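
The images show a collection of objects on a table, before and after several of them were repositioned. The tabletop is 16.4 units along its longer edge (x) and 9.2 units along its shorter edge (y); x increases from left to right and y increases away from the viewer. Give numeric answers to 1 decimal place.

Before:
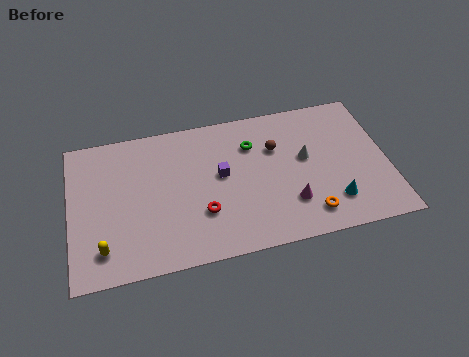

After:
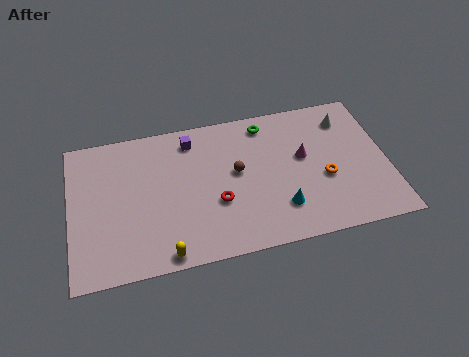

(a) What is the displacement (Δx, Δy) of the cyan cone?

(-2.7, 0.2)

The cyan cone started near (13.4, 2.1) and ended near (10.7, 2.3).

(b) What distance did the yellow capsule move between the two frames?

3.3

The yellow capsule moved from about (1.6, 1.8) to (4.7, 0.8), a distance of √(3.1² + 1.0²) ≈ 3.3.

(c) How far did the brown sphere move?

2.4

The brown sphere was near (10.7, 6.2) before and (8.6, 5.1) after, so it travelled √(2.1² + 1.1²) ≈ 2.4 units.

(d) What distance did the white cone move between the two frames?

3.1

From (12.2, 5.2) to (14.5, 7.3), the white cone covered √(2.3² + 2.1²) ≈ 3.1 units.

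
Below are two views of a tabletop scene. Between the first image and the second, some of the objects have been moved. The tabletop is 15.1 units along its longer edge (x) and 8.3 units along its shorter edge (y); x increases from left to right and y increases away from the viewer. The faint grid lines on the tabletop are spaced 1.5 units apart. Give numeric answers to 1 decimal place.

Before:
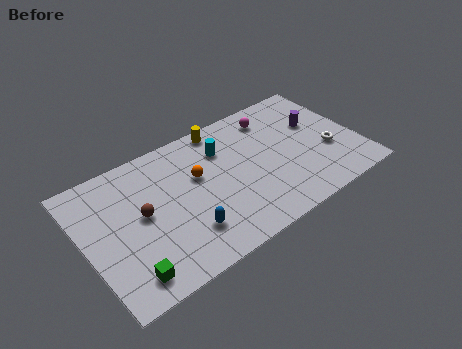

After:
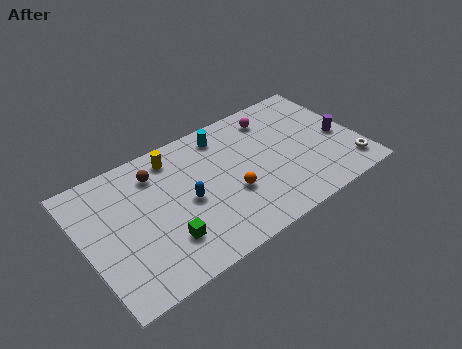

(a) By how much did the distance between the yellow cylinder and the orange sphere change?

+1.6

They were about 3.0 units apart before and 4.6 after — 1.6 units further apart.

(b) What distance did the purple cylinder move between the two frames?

1.8

The purple cylinder moved from about (13.1, 5.2) to (14.1, 3.7), a distance of √(1.0² + 1.5²) ≈ 1.8.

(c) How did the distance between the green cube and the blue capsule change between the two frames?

-1.1

The distance was about 3.4 in the first image and 2.3 in the second, so they moved 1.1 units closer together.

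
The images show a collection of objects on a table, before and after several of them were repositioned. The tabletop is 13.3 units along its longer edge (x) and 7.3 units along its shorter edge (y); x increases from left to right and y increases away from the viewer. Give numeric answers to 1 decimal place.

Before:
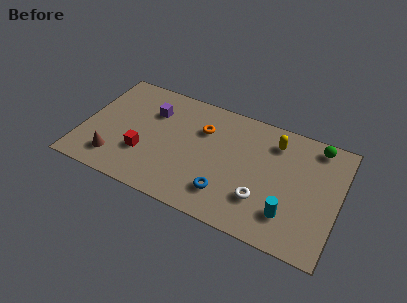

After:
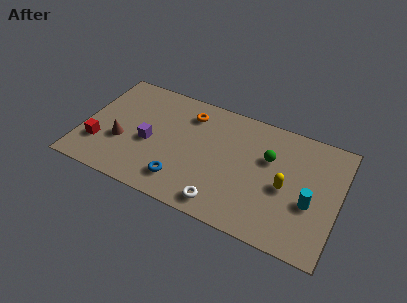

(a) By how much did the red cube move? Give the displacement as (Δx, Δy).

(-2.3, -0.3)

From the two frames, the red cube sits at roughly (3.3, 2.4) before and (1.0, 2.1) after.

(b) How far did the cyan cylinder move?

1.5

The cyan cylinder moved from about (10.9, 1.8) to (11.9, 2.9), a distance of √(1.0² + 1.1²) ≈ 1.5.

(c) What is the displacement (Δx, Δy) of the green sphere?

(-2.3, -1.7)

The green sphere started near (11.9, 6.4) and ended near (9.6, 4.7).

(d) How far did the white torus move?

2.2

The white torus moved from about (9.5, 2.1) to (7.6, 1.0), a distance of √(1.9² + 1.1²) ≈ 2.2.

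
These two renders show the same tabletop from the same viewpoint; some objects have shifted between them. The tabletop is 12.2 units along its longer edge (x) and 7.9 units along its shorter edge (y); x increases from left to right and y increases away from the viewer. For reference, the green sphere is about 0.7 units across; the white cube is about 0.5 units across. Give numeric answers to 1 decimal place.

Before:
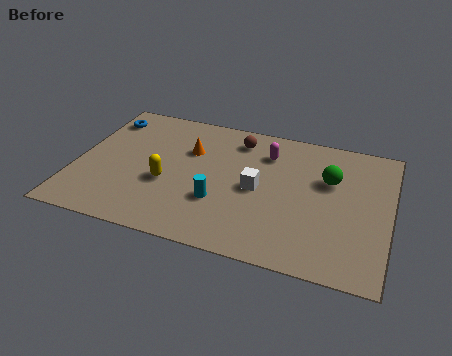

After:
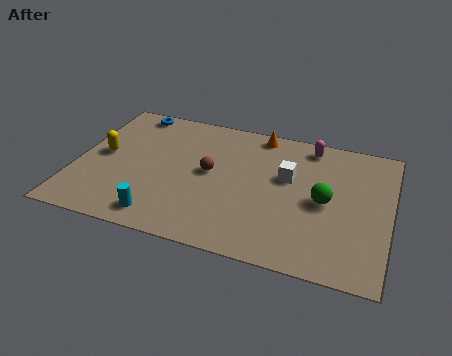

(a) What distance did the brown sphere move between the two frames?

2.5

The brown sphere moved from about (6.1, 6.5) to (5.2, 4.2), a distance of √(0.9² + 2.3²) ≈ 2.5.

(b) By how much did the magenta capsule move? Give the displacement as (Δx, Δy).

(1.6, 0.9)

The magenta capsule started near (7.3, 6.0) and ended near (8.9, 6.9).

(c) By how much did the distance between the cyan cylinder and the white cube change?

+4.1

Before: roughly 1.8 units apart; after: 5.9. That's 4.1 units further apart.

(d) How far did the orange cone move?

3.2

From (4.3, 5.3) to (6.9, 7.1), the orange cone covered √(2.6² + 1.8²) ≈ 3.2 units.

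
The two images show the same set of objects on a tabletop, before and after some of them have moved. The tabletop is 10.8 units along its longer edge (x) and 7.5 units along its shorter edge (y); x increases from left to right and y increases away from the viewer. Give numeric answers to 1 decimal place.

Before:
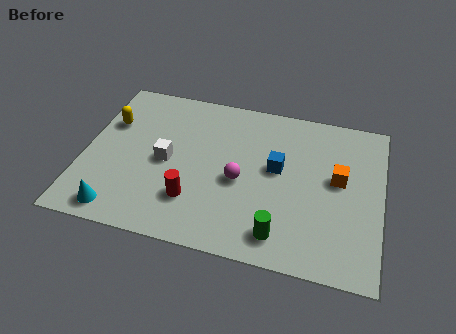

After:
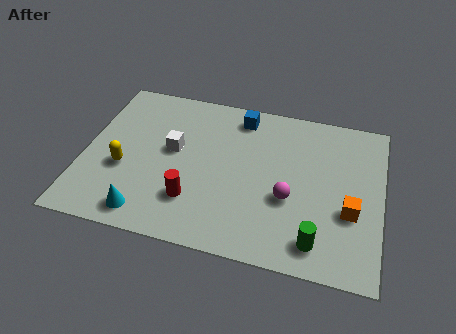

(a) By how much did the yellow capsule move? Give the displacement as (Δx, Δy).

(0.7, -2.1)

From the two frames, the yellow capsule sits at roughly (0.8, 5.0) before and (1.5, 2.9) after.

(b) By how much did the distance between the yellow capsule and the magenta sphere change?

+0.8

They were about 5.2 units apart before and 6.0 after — 0.8 units further apart.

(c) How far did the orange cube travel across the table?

1.5

The orange cube was near (9.2, 4.2) before and (9.7, 2.8) after, so it travelled √(0.5² + 1.4²) ≈ 1.5 units.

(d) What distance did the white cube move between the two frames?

0.6

The white cube was near (3.0, 3.6) before and (3.2, 4.2) after, so it travelled √(0.2² + 0.6²) ≈ 0.6 units.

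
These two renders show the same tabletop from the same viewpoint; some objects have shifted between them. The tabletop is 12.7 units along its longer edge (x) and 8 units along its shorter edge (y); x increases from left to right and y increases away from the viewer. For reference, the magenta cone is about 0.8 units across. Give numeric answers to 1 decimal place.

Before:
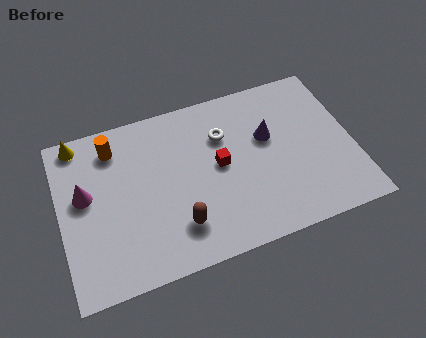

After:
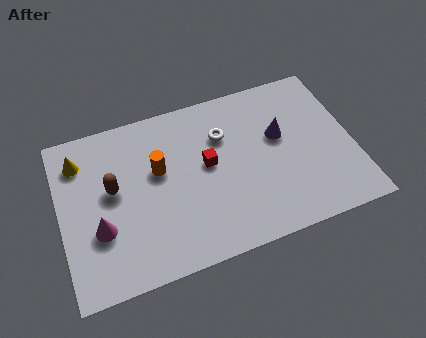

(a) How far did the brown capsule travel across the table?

3.7

The brown capsule was near (4.9, 1.9) before and (2.3, 4.5) after, so it travelled √(2.6² + 2.6²) ≈ 3.7 units.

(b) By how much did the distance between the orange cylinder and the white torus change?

-1.8

They were about 4.8 units apart before and 3.0 after — 1.8 units closer together.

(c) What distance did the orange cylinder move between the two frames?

2.5

From (2.5, 6.5) to (4.3, 4.8), the orange cylinder covered √(1.8² + 1.7²) ≈ 2.5 units.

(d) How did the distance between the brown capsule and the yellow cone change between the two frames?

-4.4

Before: roughly 6.6 units apart; after: 2.2. That's 4.4 units closer together.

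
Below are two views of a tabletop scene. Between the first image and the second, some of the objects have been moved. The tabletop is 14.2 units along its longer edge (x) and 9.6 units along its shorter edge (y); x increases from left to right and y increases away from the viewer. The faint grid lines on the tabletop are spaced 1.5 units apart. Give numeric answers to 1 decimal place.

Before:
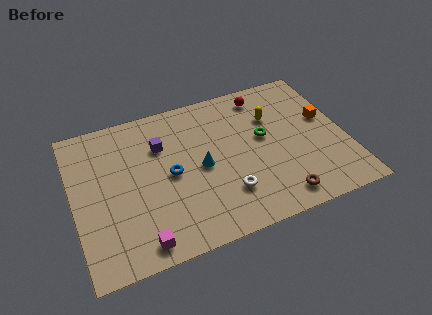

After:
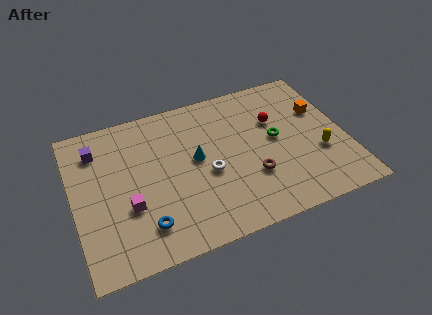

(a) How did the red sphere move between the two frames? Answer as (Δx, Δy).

(0.4, -1.9)

From the two frames, the red sphere sits at roughly (10.3, 8.2) before and (10.7, 6.3) after.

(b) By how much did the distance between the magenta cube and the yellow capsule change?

+0.7

The distance was about 9.3 in the first image and 10.0 in the second, so they moved 0.7 units further apart.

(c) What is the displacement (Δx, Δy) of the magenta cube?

(-0.4, 2.3)

The magenta cube started near (3.1, 1.1) and ended near (2.7, 3.4).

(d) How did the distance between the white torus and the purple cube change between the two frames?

+1.3

Before: roughly 5.2 units apart; after: 6.5. That's 1.3 units further apart.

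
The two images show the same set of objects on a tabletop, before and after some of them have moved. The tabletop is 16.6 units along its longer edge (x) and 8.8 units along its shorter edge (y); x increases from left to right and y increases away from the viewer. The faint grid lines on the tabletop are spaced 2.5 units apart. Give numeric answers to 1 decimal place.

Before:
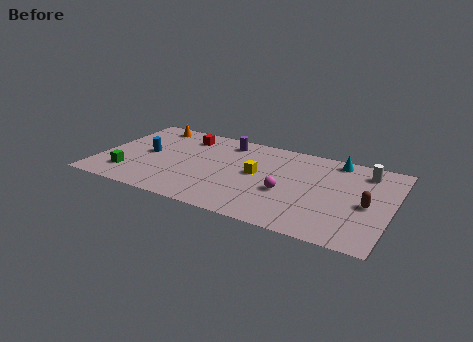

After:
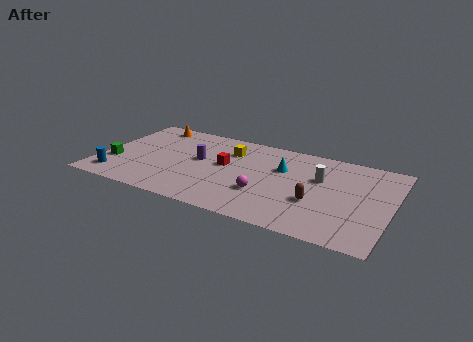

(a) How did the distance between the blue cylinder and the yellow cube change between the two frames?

+1.4

They were about 6.4 units apart before and 7.8 after — 1.4 units further apart.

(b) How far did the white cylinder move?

2.9

The white cylinder was near (14.9, 7.2) before and (12.5, 5.6) after, so it travelled √(2.4² + 1.6²) ≈ 2.9 units.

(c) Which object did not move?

the orange cone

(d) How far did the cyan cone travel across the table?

3.5

The cyan cone was near (13.2, 7.8) before and (10.3, 5.8) after, so it travelled √(2.9² + 2.0²) ≈ 3.5 units.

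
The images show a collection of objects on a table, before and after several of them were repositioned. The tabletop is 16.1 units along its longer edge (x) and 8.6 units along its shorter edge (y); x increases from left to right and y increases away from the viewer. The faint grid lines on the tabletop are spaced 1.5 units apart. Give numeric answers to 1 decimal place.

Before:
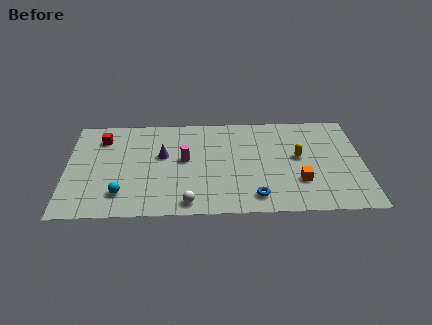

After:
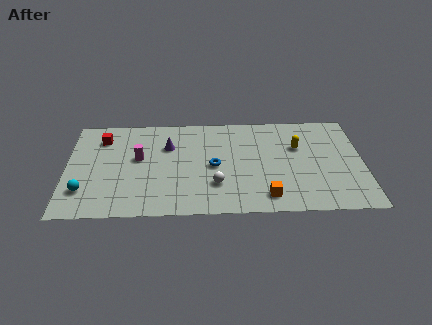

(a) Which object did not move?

the red cube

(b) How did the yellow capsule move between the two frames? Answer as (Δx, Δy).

(0.0, 0.9)

From the two frames, the yellow capsule sits at roughly (12.6, 4.7) before and (12.6, 5.6) after.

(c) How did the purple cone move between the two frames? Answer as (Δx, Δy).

(0.3, 0.8)

The purple cone was at about (5.2, 5.1) and moved to about (5.5, 5.9).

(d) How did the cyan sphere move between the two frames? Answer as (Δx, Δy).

(-2.0, 0.3)

The cyan sphere was at about (3.0, 1.9) and moved to about (1.0, 2.2).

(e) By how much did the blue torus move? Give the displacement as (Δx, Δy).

(-2.2, 2.7)

The blue torus started near (10.2, 1.4) and ended near (8.0, 4.1).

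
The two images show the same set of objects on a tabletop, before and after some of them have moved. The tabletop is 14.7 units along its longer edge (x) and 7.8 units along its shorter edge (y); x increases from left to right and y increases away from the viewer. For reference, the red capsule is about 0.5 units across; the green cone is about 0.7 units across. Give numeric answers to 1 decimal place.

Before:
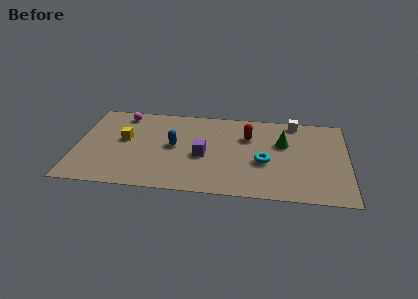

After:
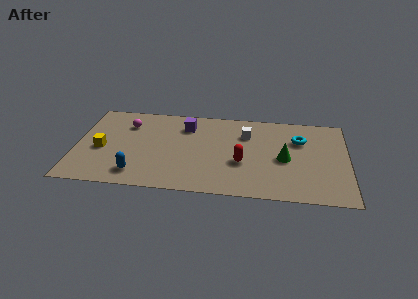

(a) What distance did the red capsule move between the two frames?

2.4

The red capsule was near (9.3, 5.4) before and (9.0, 3.0) after, so it travelled √(0.3² + 2.4²) ≈ 2.4 units.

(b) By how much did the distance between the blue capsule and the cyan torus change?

+4.6

Before: roughly 5.0 units apart; after: 9.6. That's 4.6 units further apart.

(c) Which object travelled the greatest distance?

the blue capsule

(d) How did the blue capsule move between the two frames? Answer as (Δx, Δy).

(-1.9, -2.7)

From the two frames, the blue capsule sits at roughly (5.3, 4.1) before and (3.4, 1.4) after.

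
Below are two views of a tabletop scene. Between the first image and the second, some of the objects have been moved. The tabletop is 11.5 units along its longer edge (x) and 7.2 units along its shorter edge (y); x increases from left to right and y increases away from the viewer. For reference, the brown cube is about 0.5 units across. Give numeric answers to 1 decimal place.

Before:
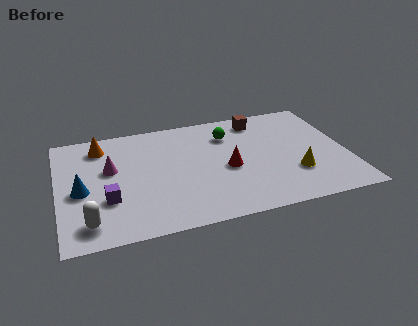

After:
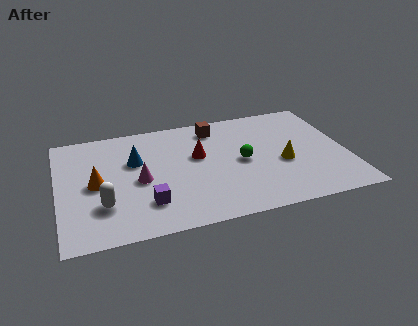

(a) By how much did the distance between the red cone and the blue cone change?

-3.3

They were about 5.8 units apart before and 2.5 after — 3.3 units closer together.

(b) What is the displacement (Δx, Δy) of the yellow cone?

(-0.4, 0.8)

The yellow cone started near (9.3, 2.2) and ended near (8.9, 3.0).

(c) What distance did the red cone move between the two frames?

1.6

The red cone was near (6.7, 3.2) before and (5.6, 4.3) after, so it travelled √(1.1² + 1.1²) ≈ 1.6 units.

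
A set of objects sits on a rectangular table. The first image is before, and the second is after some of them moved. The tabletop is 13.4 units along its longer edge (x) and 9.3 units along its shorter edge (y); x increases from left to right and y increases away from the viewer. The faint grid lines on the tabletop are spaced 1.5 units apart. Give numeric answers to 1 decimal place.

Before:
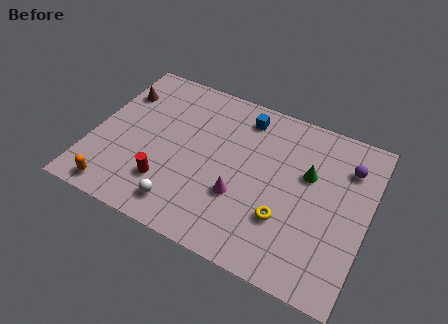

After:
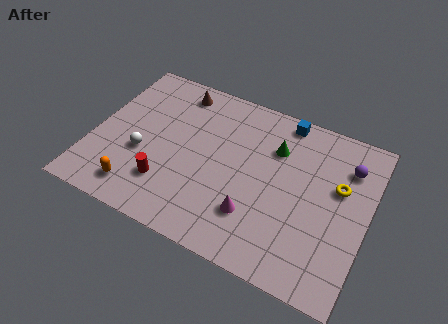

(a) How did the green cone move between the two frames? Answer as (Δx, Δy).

(-1.7, 0.8)

From the two frames, the green cone sits at roughly (10.4, 5.8) before and (8.7, 6.6) after.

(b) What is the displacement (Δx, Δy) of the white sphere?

(-2.3, 2.1)

The white sphere was at about (4.8, 1.5) and moved to about (2.5, 3.6).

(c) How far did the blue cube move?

2.0

From (7.0, 7.8) to (8.9, 8.4), the blue cube covered √(1.9² + 0.6²) ≈ 2.0 units.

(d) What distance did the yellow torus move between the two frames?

3.6

The yellow torus moved from about (9.6, 2.9) to (11.9, 5.7), a distance of √(2.3² + 2.8²) ≈ 3.6.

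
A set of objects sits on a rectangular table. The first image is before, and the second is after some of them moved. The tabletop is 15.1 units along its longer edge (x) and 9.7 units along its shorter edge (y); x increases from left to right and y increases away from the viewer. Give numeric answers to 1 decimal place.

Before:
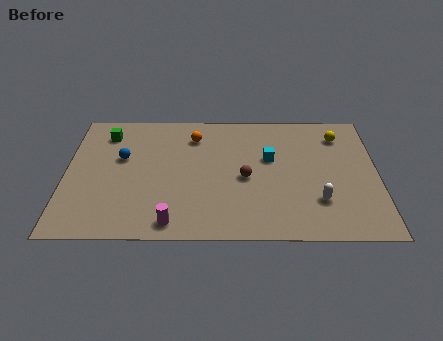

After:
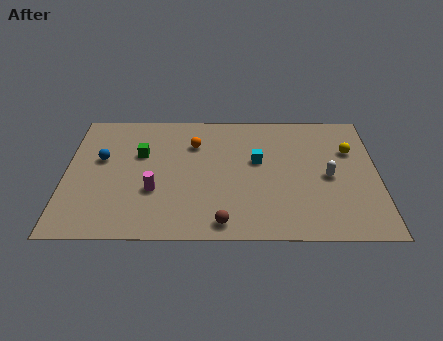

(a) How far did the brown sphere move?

3.5

The brown sphere moved from about (8.7, 4.4) to (7.6, 1.1), a distance of √(1.1² + 3.3²) ≈ 3.5.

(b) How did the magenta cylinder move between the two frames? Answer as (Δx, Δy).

(-0.9, 2.3)

The magenta cylinder started near (5.2, 1.1) and ended near (4.3, 3.4).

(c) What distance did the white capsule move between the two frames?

1.9

The white capsule moved from about (12.2, 2.7) to (12.7, 4.5), a distance of √(0.5² + 1.8²) ≈ 1.9.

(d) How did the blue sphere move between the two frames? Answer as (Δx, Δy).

(-1.0, -0.1)

The blue sphere was at about (2.7, 5.9) and moved to about (1.7, 5.8).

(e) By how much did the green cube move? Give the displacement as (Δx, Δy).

(1.7, -1.6)

The green cube was at about (1.9, 7.8) and moved to about (3.6, 6.2).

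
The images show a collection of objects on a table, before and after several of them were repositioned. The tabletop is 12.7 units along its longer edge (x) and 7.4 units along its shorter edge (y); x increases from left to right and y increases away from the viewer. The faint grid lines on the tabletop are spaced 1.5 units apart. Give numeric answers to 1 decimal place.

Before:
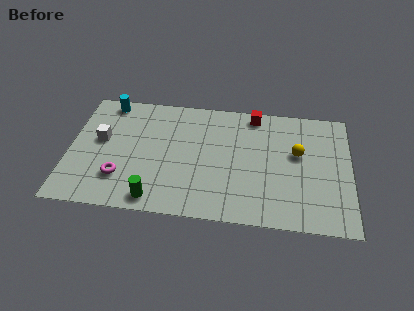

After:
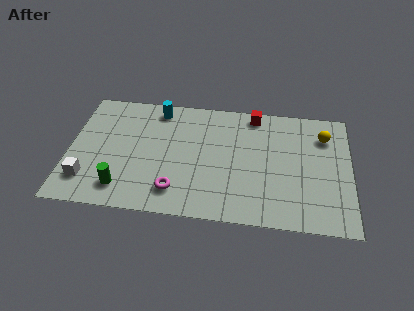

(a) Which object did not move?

the red cube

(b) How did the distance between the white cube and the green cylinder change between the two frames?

-2.6

They were about 4.2 units apart before and 1.6 after — 2.6 units closer together.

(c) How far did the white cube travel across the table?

2.5

The white cube was near (1.4, 4.2) before and (0.9, 1.7) after, so it travelled √(0.5² + 2.5²) ≈ 2.5 units.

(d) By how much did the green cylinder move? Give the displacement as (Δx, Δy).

(-1.5, 0.5)

The green cylinder was at about (4.0, 0.9) and moved to about (2.5, 1.4).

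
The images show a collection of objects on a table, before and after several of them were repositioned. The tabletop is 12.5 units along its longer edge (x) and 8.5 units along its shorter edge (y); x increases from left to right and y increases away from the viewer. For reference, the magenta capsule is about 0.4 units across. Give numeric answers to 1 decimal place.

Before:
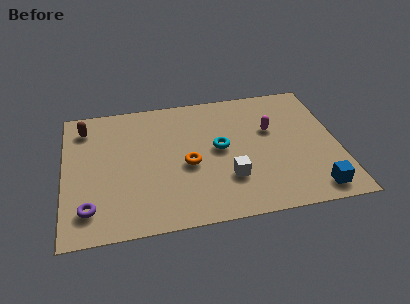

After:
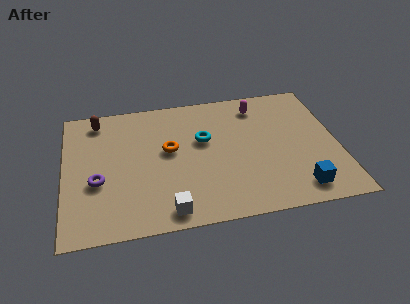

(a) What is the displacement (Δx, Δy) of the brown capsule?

(0.6, 0.4)

The brown capsule started near (1.0, 6.9) and ended near (1.6, 7.3).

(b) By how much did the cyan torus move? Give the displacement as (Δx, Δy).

(-0.7, 0.7)

The cyan torus was at about (7.1, 4.5) and moved to about (6.4, 5.2).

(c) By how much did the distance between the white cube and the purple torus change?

-2.5

They were about 6.4 units apart before and 3.9 after — 2.5 units closer together.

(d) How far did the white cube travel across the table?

3.2

From (7.4, 2.5) to (4.6, 1.0), the white cube covered √(2.8² + 1.5²) ≈ 3.2 units.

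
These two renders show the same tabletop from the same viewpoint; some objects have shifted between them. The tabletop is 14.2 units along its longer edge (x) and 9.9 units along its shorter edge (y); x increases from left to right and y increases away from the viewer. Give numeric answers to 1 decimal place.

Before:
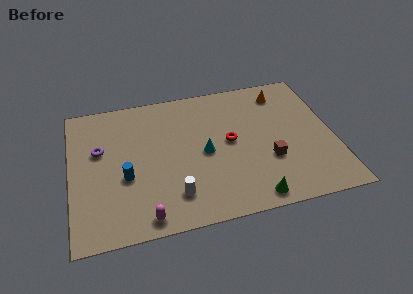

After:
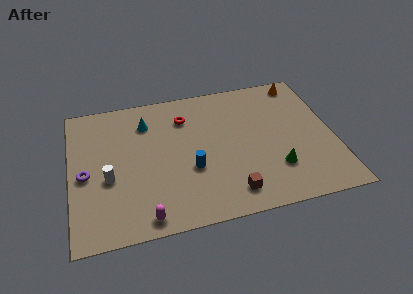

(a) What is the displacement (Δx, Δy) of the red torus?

(-2.3, 2.3)

From the two frames, the red torus sits at roughly (8.6, 5.2) before and (6.3, 7.5) after.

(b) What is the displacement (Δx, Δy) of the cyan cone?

(-3.0, 2.9)

The cyan cone was at about (7.2, 4.7) and moved to about (4.2, 7.6).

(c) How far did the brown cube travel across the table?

2.8

The brown cube was near (10.6, 3.4) before and (8.4, 1.6) after, so it travelled √(2.2² + 1.8²) ≈ 2.8 units.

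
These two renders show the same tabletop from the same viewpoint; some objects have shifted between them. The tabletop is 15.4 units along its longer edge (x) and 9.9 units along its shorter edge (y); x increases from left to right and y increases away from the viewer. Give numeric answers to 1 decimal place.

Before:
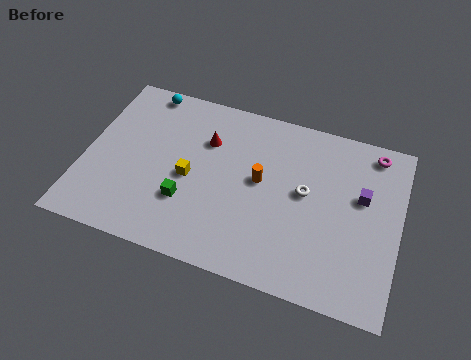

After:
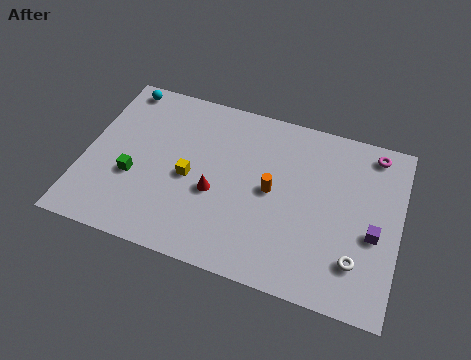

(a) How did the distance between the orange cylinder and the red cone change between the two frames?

-0.3

Before: roughly 3.2 units apart; after: 2.9. That's 0.3 units closer together.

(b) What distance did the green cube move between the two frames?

2.8

The green cube moved from about (5.2, 3.1) to (2.5, 3.7), a distance of √(2.7² + 0.6²) ≈ 2.8.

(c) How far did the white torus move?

4.0

From (10.8, 5.4) to (13.5, 2.4), the white torus covered √(2.7² + 3.0²) ≈ 4.0 units.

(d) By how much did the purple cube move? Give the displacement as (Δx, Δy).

(0.7, -1.9)

From the two frames, the purple cube sits at roughly (13.5, 6.0) before and (14.2, 4.1) after.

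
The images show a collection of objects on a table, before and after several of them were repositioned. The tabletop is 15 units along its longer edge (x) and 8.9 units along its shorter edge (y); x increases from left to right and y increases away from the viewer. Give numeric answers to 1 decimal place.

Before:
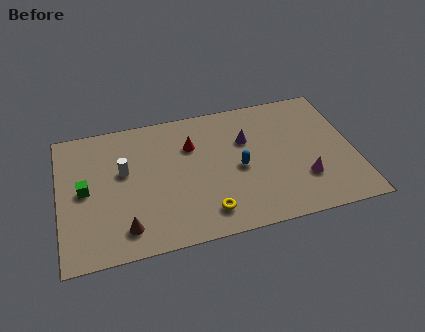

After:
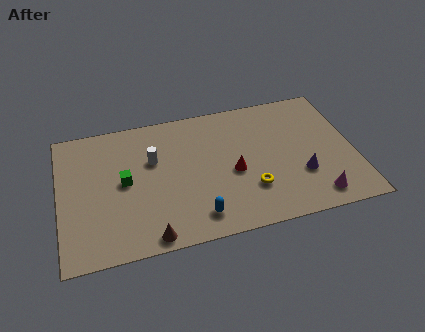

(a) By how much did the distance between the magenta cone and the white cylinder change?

-0.3

The distance was about 9.4 in the first image and 9.1 in the second, so they moved 0.3 units closer together.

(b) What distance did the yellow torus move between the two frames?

2.5

From (7.3, 1.6) to (9.6, 2.6), the yellow torus covered √(2.3² + 1.0²) ≈ 2.5 units.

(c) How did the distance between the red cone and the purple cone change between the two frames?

+0.7

They were about 2.8 units apart before and 3.5 after — 0.7 units further apart.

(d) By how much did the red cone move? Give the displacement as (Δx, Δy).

(2.0, -2.3)

The red cone was at about (6.8, 6.2) and moved to about (8.8, 3.9).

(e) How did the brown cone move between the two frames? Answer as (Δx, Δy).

(1.2, -0.8)

From the two frames, the brown cone sits at roughly (3.2, 1.6) before and (4.4, 0.8) after.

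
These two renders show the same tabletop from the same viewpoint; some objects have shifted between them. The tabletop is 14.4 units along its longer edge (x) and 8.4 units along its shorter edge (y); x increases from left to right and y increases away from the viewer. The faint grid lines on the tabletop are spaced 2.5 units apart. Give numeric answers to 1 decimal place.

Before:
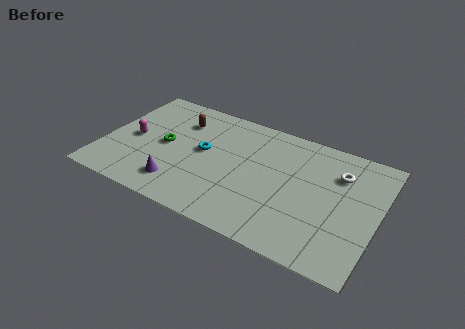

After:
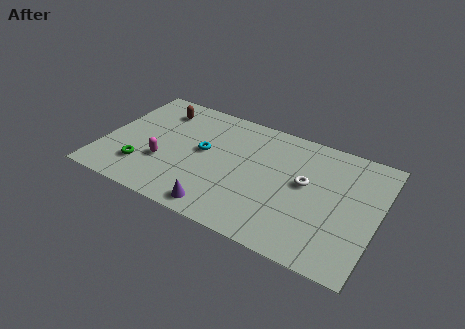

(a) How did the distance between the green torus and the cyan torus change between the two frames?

+1.8

They were about 2.0 units apart before and 3.8 after — 1.8 units further apart.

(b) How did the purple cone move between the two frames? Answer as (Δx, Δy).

(2.3, -0.7)

The purple cone started near (4.3, 1.7) and ended near (6.6, 1.0).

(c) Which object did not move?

the cyan torus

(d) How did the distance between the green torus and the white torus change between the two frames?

-0.5

They were about 9.2 units apart before and 8.7 after — 0.5 units closer together.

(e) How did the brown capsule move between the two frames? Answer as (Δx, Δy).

(-1.2, 0.4)

The brown capsule was at about (3.7, 6.3) and moved to about (2.5, 6.7).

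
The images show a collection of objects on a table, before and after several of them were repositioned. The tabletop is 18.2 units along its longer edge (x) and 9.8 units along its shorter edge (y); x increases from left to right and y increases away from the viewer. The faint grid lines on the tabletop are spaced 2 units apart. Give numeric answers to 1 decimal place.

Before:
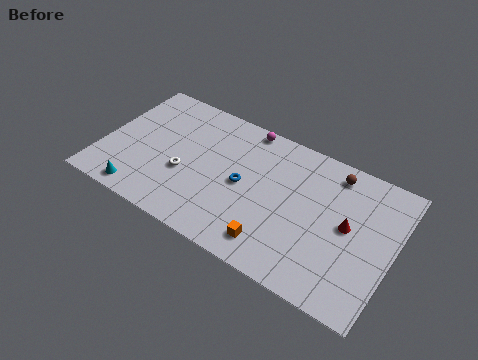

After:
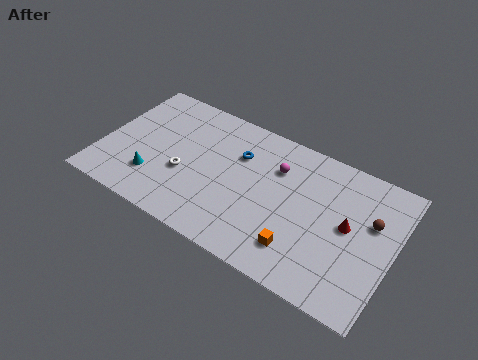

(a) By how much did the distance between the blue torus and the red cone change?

+0.8

The distance was about 6.5 in the first image and 7.3 in the second, so they moved 0.8 units further apart.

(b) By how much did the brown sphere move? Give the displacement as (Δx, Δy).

(2.6, -2.2)

The brown sphere was at about (14.1, 8.4) and moved to about (16.7, 6.2).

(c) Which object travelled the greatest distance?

the brown sphere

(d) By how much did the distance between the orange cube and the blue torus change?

+2.5

They were about 3.9 units apart before and 6.4 after — 2.5 units further apart.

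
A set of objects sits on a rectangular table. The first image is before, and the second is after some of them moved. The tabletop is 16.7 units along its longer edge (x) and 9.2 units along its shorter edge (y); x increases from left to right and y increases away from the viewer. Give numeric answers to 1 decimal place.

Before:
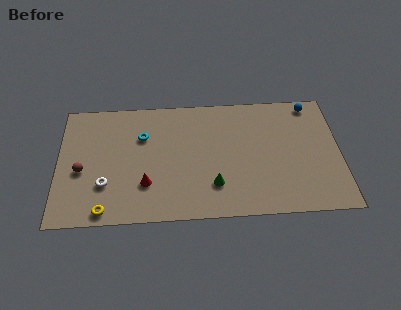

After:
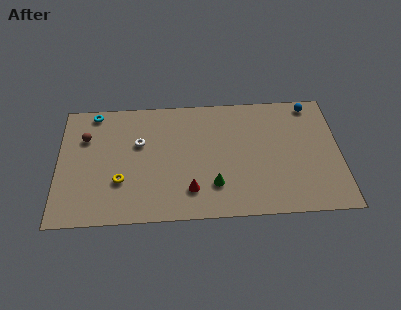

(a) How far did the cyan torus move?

3.5

The cyan torus moved from about (5.0, 6.3) to (2.1, 8.3), a distance of √(2.9² + 2.0²) ≈ 3.5.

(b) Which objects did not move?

the blue sphere and the green cone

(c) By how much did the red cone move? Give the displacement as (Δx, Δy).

(2.6, -0.6)

The red cone was at about (5.2, 2.7) and moved to about (7.8, 2.1).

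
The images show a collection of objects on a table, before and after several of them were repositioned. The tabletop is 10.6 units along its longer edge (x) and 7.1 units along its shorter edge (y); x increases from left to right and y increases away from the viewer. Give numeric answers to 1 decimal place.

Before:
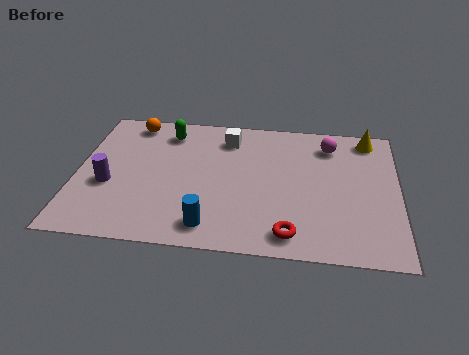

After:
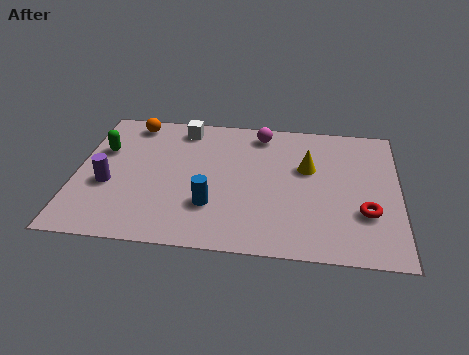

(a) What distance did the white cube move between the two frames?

1.6

The white cube was near (4.9, 5.7) before and (3.4, 6.1) after, so it travelled √(1.5² + 0.4²) ≈ 1.6 units.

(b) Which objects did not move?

the purple cylinder and the orange sphere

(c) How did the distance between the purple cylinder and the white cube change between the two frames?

-0.8

Before: roughly 4.8 units apart; after: 4.0. That's 0.8 units closer together.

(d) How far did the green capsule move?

2.4

From (2.9, 5.8) to (0.8, 4.6), the green capsule covered √(2.1² + 1.2²) ≈ 2.4 units.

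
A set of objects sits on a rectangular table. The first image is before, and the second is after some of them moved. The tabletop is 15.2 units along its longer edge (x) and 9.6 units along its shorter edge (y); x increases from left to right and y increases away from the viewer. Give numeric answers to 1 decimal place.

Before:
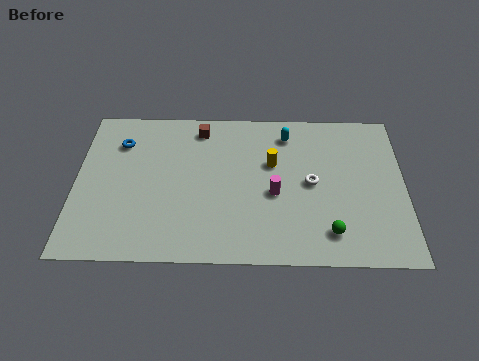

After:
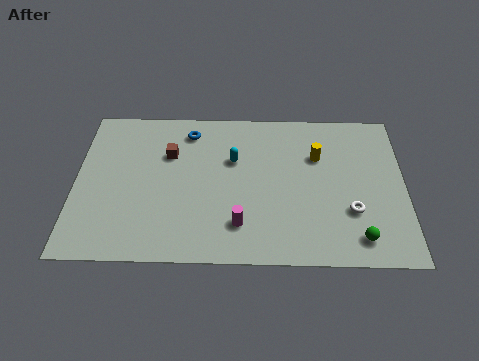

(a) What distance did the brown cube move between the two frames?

2.2

From (5.7, 8.2) to (4.3, 6.5), the brown cube covered √(1.4² + 1.7²) ≈ 2.2 units.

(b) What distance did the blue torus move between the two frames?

3.3

The blue torus was near (2.0, 7.2) before and (5.2, 8.0) after, so it travelled √(3.2² + 0.8²) ≈ 3.3 units.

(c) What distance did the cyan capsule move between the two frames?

3.0

The cyan capsule was near (9.8, 7.9) before and (7.3, 6.2) after, so it travelled √(2.5² + 1.7²) ≈ 3.0 units.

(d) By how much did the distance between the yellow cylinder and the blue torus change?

-1.0

They were about 7.2 units apart before and 6.2 after — 1.0 units closer together.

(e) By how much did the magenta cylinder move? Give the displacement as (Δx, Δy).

(-1.6, -1.9)

The magenta cylinder was at about (9.2, 4.1) and moved to about (7.6, 2.2).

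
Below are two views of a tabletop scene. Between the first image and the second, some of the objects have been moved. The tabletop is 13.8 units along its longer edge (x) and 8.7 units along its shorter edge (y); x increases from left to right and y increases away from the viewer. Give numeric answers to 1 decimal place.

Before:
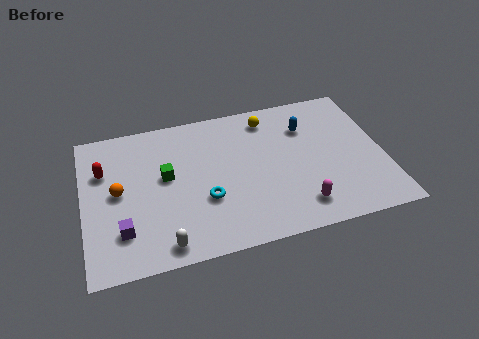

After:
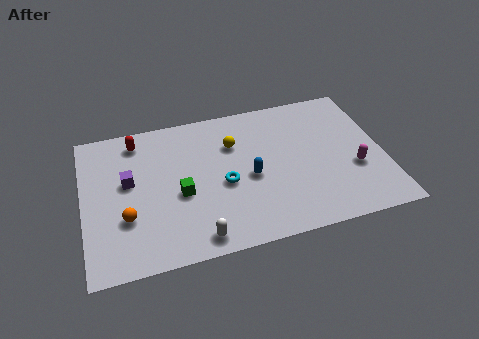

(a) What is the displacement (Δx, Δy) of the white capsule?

(1.5, 0.0)

The white capsule started near (3.5, 1.0) and ended near (5.0, 1.0).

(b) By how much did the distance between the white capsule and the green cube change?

-1.1

The distance was about 3.9 in the first image and 2.8 in the second, so they moved 1.1 units closer together.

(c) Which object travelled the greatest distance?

the blue capsule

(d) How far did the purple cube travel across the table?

2.8

The purple cube moved from about (1.7, 2.2) to (2.1, 5.0), a distance of √(0.4² + 2.8²) ≈ 2.8.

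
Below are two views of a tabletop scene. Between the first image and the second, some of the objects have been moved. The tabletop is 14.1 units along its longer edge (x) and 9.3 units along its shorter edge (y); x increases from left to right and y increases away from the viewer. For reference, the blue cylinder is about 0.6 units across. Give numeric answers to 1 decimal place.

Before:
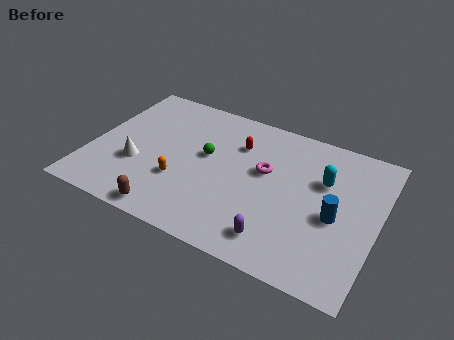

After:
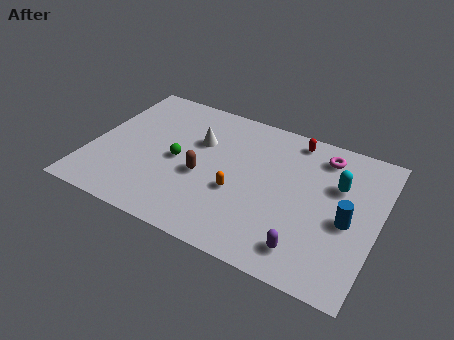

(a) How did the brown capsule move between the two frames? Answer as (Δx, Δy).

(1.2, 3.0)

The brown capsule was at about (4.4, 0.9) and moved to about (5.6, 3.9).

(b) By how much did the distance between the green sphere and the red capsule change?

+4.5

Before: roughly 2.0 units apart; after: 6.5. That's 4.5 units further apart.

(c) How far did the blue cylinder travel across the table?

0.6

The blue cylinder moved from about (12.1, 4.1) to (12.7, 4.1), a distance of √(0.6² + 0.0²) ≈ 0.6.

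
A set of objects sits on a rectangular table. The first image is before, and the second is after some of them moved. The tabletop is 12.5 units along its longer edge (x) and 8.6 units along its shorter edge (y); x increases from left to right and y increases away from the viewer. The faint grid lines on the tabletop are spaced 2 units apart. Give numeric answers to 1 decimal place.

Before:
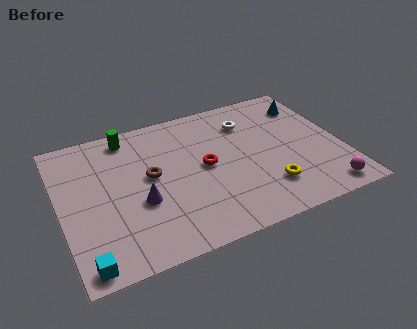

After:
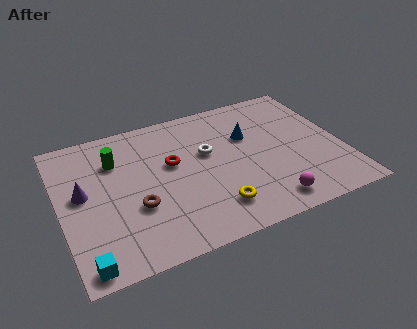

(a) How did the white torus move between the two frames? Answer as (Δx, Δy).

(-2.0, -1.3)

The white torus started near (8.6, 6.5) and ended near (6.6, 5.2).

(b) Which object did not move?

the cyan cube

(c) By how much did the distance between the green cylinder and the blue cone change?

-2.2

Before: roughly 8.1 units apart; after: 5.9. That's 2.2 units closer together.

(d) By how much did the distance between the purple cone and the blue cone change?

-1.1

The distance was about 8.7 in the first image and 7.6 in the second, so they moved 1.1 units closer together.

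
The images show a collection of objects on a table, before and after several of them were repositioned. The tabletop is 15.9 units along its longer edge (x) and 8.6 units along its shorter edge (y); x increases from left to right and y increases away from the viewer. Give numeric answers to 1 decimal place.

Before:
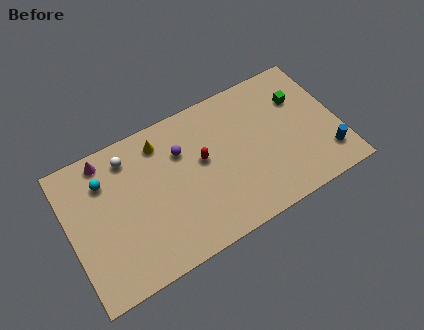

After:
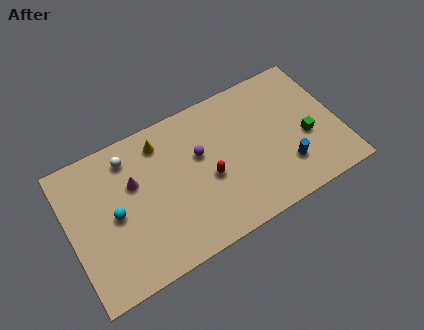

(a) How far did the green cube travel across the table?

2.5

The green cube was near (13.9, 6.0) before and (13.9, 3.5) after, so it travelled √(0.0² + 2.5²) ≈ 2.5 units.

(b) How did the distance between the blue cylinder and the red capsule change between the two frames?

-3.0

They were about 7.6 units apart before and 4.6 after — 3.0 units closer together.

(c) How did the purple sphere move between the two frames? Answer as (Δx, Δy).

(1.0, -0.7)

From the two frames, the purple sphere sits at roughly (6.8, 6.0) before and (7.8, 5.3) after.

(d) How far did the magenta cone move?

2.5

From (2.5, 7.6) to (3.9, 5.5), the magenta cone covered √(1.4² + 2.1²) ≈ 2.5 units.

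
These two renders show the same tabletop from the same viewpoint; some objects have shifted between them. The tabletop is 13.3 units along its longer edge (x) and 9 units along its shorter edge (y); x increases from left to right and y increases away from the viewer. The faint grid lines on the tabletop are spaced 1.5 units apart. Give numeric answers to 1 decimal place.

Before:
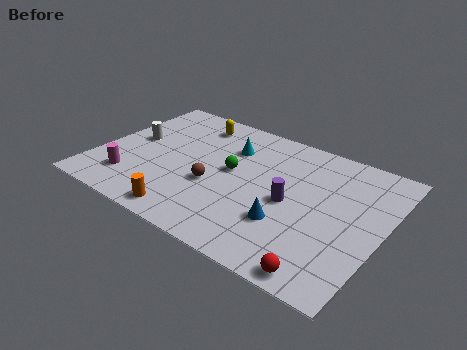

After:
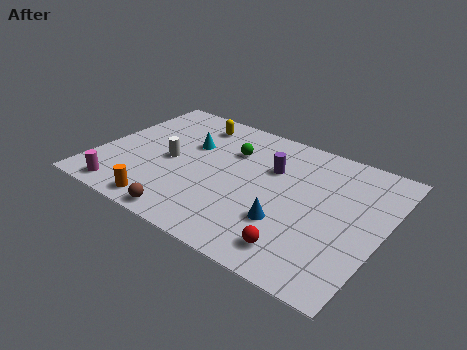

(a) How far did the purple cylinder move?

2.2

The purple cylinder was near (9.1, 4.2) before and (7.9, 6.0) after, so it travelled √(1.2² + 1.8²) ≈ 2.2 units.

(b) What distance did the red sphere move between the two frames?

1.5

The red sphere was near (11.3, 0.8) before and (10.0, 1.5) after, so it travelled √(1.3² + 0.7²) ≈ 1.5 units.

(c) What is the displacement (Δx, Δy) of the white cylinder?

(2.0, -0.7)

From the two frames, the white cylinder sits at roughly (1.4, 4.9) before and (3.4, 4.2) after.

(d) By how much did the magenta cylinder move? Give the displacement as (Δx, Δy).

(-0.1, -1.0)

From the two frames, the magenta cylinder sits at roughly (1.9, 2.0) before and (1.8, 1.0) after.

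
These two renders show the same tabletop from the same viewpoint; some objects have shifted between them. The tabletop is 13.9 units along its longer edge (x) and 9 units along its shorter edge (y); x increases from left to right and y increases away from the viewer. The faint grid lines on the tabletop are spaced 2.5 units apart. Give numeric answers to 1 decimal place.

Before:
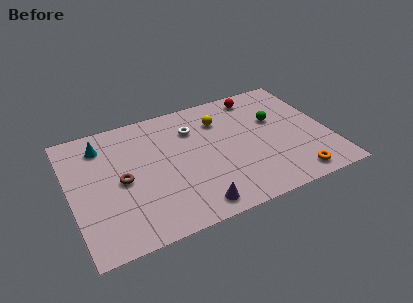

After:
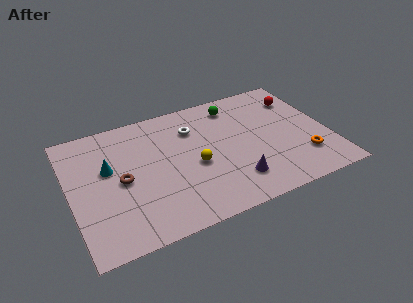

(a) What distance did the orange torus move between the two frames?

1.4

From (11.6, 1.1) to (12.3, 2.3), the orange torus covered √(0.7² + 1.2²) ≈ 1.4 units.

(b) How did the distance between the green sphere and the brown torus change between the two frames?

-1.4

Before: roughly 8.6 units apart; after: 7.2. That's 1.4 units closer together.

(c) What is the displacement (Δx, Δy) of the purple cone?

(2.3, 0.9)

The purple cone started near (6.2, 1.1) and ended near (8.5, 2.0).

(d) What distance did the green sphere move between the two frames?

2.8

From (11.2, 5.6) to (9.2, 7.5), the green sphere covered √(2.0² + 1.9²) ≈ 2.8 units.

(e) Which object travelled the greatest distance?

the yellow sphere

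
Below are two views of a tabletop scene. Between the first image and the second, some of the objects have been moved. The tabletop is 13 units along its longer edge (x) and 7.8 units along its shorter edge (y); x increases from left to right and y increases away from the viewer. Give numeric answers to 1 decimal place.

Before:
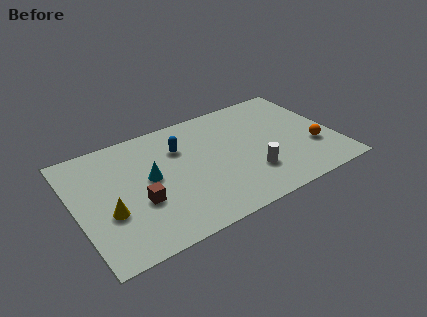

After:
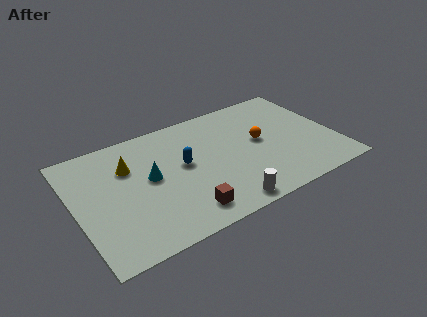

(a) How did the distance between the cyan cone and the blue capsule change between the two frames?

-0.4

Before: roughly 2.1 units apart; after: 1.7. That's 0.4 units closer together.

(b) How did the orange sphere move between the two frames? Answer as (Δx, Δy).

(-2.5, 1.6)

From the two frames, the orange sphere sits at roughly (11.8, 2.6) before and (9.3, 4.2) after.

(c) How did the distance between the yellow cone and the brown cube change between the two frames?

+3.2

The distance was about 1.5 in the first image and 4.7 in the second, so they moved 3.2 units further apart.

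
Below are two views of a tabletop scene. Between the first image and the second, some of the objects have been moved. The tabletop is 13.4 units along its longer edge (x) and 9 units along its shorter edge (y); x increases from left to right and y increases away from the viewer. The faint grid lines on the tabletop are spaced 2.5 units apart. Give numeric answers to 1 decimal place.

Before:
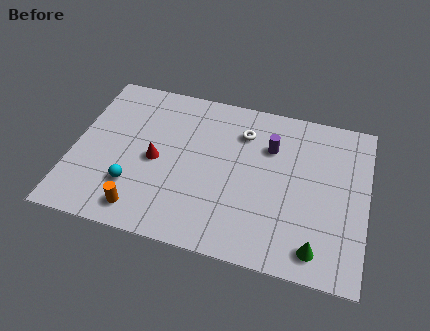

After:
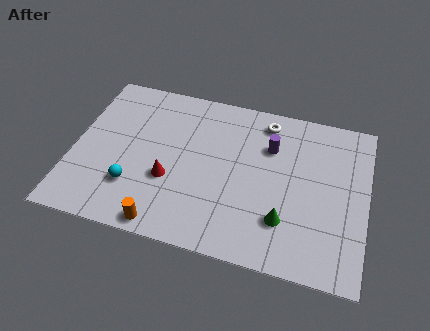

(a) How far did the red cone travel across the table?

1.1

The red cone moved from about (3.8, 4.2) to (4.5, 3.3), a distance of √(0.7² + 0.9²) ≈ 1.1.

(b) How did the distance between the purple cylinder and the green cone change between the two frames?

-1.5

Before: roughly 5.5 units apart; after: 4.0. That's 1.5 units closer together.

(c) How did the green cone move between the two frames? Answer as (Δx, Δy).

(-1.5, 1.1)

The green cone was at about (11.3, 1.3) and moved to about (9.8, 2.4).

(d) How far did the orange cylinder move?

1.2

The orange cylinder moved from about (3.4, 1.3) to (4.5, 0.8), a distance of √(1.1² + 0.5²) ≈ 1.2.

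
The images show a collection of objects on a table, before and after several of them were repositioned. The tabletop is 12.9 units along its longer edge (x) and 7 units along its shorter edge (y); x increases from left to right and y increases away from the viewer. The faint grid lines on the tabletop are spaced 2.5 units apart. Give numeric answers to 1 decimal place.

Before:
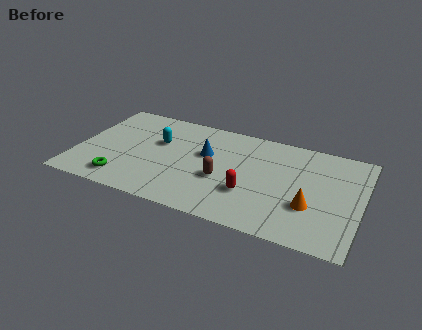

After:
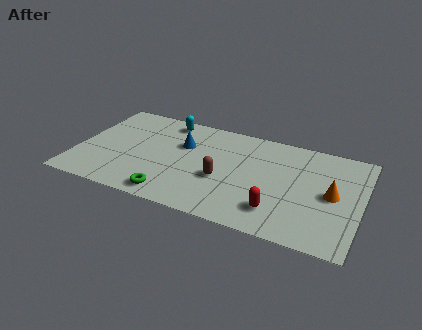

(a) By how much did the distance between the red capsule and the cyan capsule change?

+2.2

The distance was about 4.9 in the first image and 7.1 in the second, so they moved 2.2 units further apart.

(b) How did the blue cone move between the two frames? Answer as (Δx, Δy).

(-1.1, 0.3)

From the two frames, the blue cone sits at roughly (5.8, 4.3) before and (4.7, 4.6) after.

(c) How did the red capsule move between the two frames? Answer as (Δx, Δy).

(1.3, -0.7)

The red capsule was at about (8.0, 2.3) and moved to about (9.3, 1.6).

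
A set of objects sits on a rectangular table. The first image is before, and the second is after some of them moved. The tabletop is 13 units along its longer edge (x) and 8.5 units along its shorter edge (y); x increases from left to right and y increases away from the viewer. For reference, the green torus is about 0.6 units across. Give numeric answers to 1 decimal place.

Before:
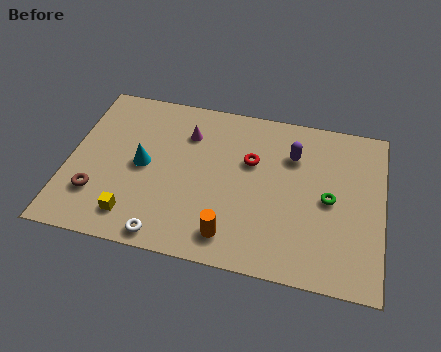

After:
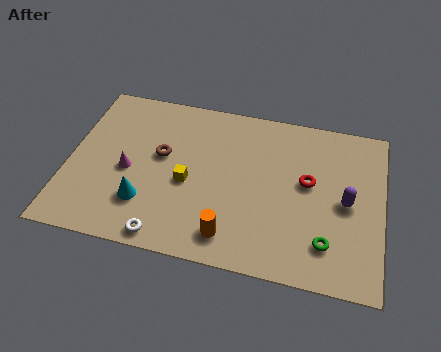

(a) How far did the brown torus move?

3.6

The brown torus was near (1.3, 2.3) before and (3.8, 4.9) after, so it travelled √(2.5² + 2.6²) ≈ 3.6 units.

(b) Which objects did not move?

the white torus and the orange cylinder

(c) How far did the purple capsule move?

3.0

The purple capsule was near (9.2, 6.1) before and (11.5, 4.1) after, so it travelled √(2.3² + 2.0²) ≈ 3.0 units.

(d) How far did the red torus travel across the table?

2.5

The red torus moved from about (7.5, 5.4) to (9.9, 4.8), a distance of √(2.4² + 0.6²) ≈ 2.5.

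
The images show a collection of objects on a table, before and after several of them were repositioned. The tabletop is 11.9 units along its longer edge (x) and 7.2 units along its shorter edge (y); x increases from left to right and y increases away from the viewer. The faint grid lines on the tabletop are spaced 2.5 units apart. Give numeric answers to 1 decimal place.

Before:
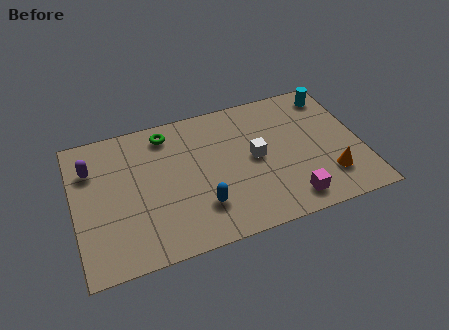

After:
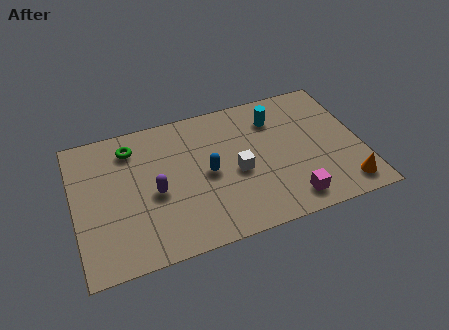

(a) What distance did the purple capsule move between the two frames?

3.2

The purple capsule was near (0.8, 5.2) before and (3.3, 3.2) after, so it travelled √(2.5² + 2.0²) ≈ 3.2 units.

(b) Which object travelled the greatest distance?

the purple capsule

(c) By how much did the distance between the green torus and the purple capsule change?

-0.6

The distance was about 3.3 in the first image and 2.7 in the second, so they moved 0.6 units closer together.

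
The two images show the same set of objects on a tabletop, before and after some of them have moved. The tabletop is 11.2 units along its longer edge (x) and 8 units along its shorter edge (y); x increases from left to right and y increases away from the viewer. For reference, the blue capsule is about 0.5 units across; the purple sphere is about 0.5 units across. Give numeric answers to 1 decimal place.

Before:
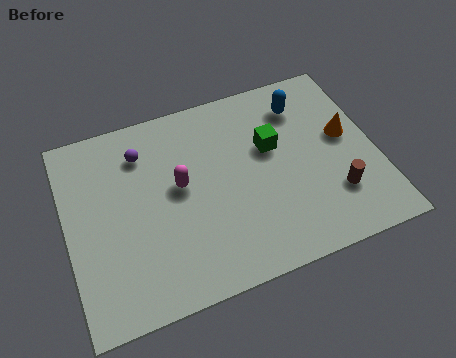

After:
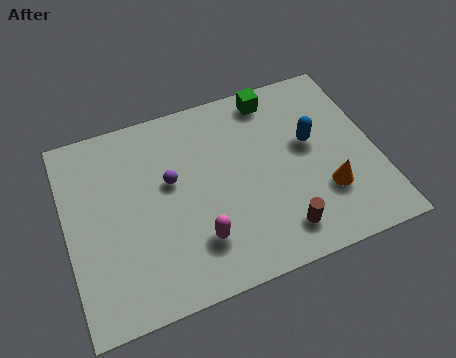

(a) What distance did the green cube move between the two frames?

2.1

From (7.5, 4.9) to (7.8, 7.0), the green cube covered √(0.3² + 2.1²) ≈ 2.1 units.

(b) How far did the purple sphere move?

1.7

From (2.9, 6.2) to (3.8, 4.7), the purple sphere covered √(0.9² + 1.5²) ≈ 1.7 units.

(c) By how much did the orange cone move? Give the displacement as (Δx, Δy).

(-1.0, -2.1)

The orange cone was at about (10.2, 4.5) and moved to about (9.2, 2.4).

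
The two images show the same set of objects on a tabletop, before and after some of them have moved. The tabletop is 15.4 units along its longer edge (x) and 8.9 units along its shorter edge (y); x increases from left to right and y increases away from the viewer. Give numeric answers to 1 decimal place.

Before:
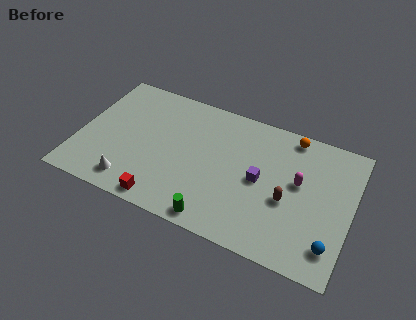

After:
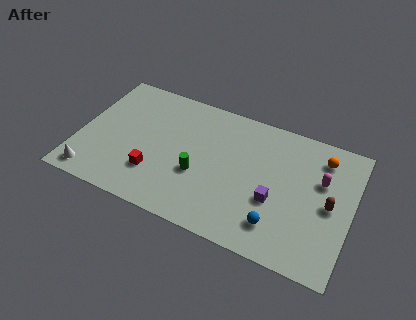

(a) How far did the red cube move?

1.7

The red cube moved from about (5.2, 0.9) to (4.5, 2.5), a distance of √(0.7² + 1.6²) ≈ 1.7.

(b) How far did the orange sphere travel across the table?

2.0

The orange sphere was near (11.7, 8.0) before and (13.5, 7.2) after, so it travelled √(1.8² + 0.8²) ≈ 2.0 units.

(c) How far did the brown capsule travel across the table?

2.4

From (11.9, 3.7) to (14.2, 4.3), the brown capsule covered √(2.3² + 0.6²) ≈ 2.4 units.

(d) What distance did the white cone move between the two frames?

2.2

The white cone was near (3.3, 1.4) before and (1.1, 1.1) after, so it travelled √(2.2² + 0.3²) ≈ 2.2 units.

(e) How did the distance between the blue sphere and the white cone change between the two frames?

-0.8

They were about 11.2 units apart before and 10.4 after — 0.8 units closer together.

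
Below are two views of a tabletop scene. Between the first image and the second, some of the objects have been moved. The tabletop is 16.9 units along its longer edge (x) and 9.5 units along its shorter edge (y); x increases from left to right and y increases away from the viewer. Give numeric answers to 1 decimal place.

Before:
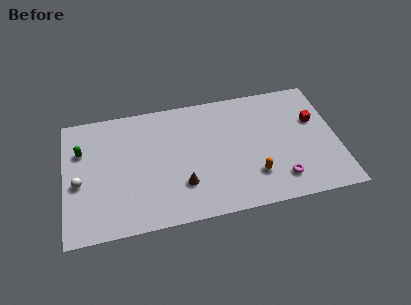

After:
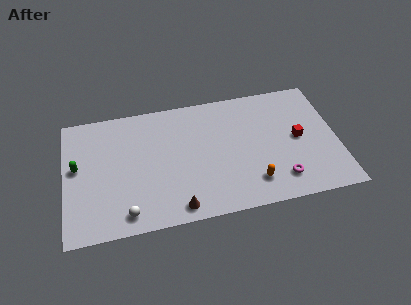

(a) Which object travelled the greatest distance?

the white sphere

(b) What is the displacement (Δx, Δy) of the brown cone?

(-0.4, -1.6)

The brown cone started near (7.2, 2.7) and ended near (6.8, 1.1).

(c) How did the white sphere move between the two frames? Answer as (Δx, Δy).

(2.8, -2.8)

The white sphere started near (0.9, 4.1) and ended near (3.7, 1.3).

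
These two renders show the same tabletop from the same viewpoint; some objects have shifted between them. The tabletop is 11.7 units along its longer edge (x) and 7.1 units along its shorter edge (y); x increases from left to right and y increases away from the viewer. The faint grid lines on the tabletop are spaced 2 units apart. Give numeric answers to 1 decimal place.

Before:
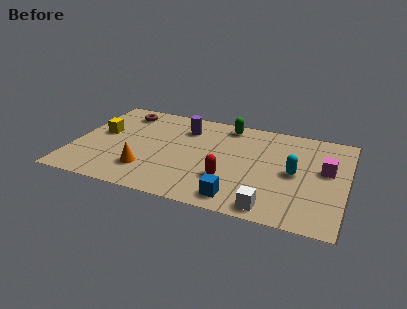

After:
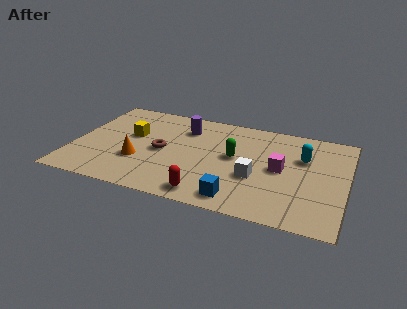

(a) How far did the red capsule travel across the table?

1.5

From (6.8, 2.2) to (6.0, 0.9), the red capsule covered √(0.8² + 1.3²) ≈ 1.5 units.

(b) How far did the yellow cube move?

1.3

From (1.1, 4.0) to (2.4, 4.2), the yellow cube covered √(1.3² + 0.2²) ≈ 1.3 units.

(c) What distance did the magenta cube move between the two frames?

2.0

The magenta cube was near (10.8, 4.1) before and (8.9, 3.6) after, so it travelled √(1.9² + 0.5²) ≈ 2.0 units.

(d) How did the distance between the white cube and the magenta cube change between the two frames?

-2.6

The distance was about 3.9 in the first image and 1.3 in the second, so they moved 2.6 units closer together.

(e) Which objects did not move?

the blue cube and the purple cylinder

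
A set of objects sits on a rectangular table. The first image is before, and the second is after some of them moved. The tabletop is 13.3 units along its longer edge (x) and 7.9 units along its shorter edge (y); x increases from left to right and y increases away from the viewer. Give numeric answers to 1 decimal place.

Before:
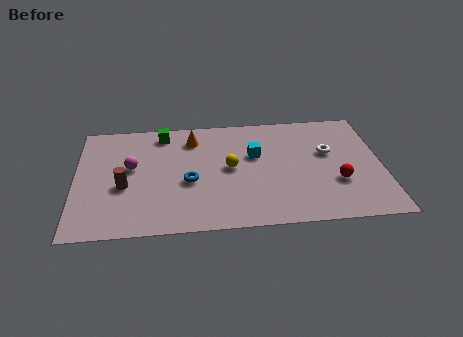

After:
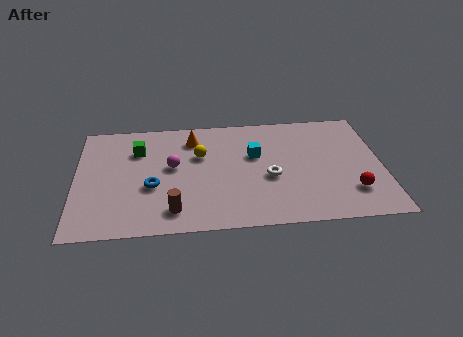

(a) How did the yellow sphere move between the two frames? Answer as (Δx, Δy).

(-1.3, 1.0)

The yellow sphere was at about (6.7, 4.1) and moved to about (5.4, 5.1).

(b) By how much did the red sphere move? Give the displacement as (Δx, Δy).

(0.6, -0.7)

The red sphere was at about (11.3, 2.7) and moved to about (11.9, 2.0).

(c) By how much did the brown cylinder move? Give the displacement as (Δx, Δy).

(2.1, -1.8)

The brown cylinder was at about (2.1, 3.2) and moved to about (4.2, 1.4).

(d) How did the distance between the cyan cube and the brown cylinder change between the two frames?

-0.9

Before: roughly 5.9 units apart; after: 5.0. That's 0.9 units closer together.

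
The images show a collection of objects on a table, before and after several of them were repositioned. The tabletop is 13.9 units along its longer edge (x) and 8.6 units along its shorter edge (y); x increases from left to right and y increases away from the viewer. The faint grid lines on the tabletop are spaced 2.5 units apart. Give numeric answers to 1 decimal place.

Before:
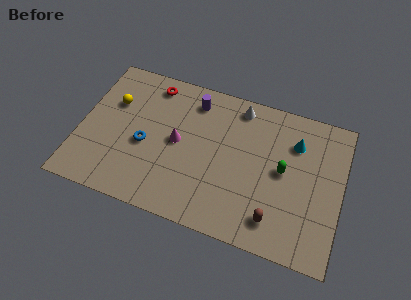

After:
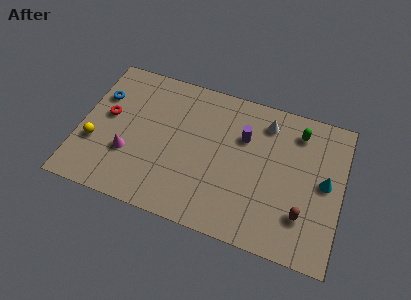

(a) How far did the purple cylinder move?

3.1

From (5.8, 7.1) to (8.6, 5.8), the purple cylinder covered √(2.8² + 1.3²) ≈ 3.1 units.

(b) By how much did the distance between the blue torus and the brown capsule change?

+4.3

Before: roughly 7.4 units apart; after: 11.7. That's 4.3 units further apart.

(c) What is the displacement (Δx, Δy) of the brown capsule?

(1.4, 0.7)

The brown capsule was at about (10.6, 1.6) and moved to about (12.0, 2.3).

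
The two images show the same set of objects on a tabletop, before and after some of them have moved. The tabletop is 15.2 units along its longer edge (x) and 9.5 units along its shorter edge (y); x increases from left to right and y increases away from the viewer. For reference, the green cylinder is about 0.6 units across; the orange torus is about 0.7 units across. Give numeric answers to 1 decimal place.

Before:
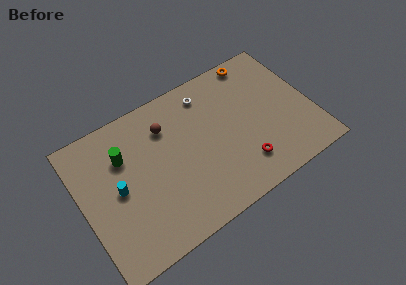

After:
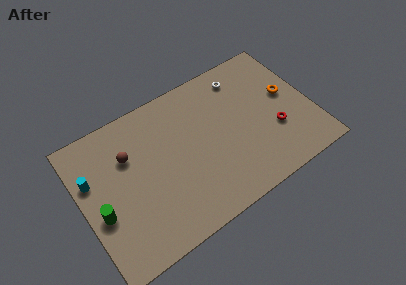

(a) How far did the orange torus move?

3.6

From (12.3, 8.6) to (13.8, 5.3), the orange torus covered √(1.5² + 3.3²) ≈ 3.6 units.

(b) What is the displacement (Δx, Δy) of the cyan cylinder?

(-1.5, 1.5)

The cyan cylinder started near (2.3, 4.7) and ended near (0.8, 6.2).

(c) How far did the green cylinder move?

3.4

The green cylinder was near (3.0, 6.6) before and (1.0, 3.8) after, so it travelled √(2.0² + 2.8²) ≈ 3.4 units.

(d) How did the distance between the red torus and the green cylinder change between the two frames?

+3.1

The distance was about 8.5 in the first image and 11.6 in the second, so they moved 3.1 units further apart.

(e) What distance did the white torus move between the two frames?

2.4

From (8.8, 7.9) to (11.2, 7.9), the white torus covered √(2.4² + 0.0²) ≈ 2.4 units.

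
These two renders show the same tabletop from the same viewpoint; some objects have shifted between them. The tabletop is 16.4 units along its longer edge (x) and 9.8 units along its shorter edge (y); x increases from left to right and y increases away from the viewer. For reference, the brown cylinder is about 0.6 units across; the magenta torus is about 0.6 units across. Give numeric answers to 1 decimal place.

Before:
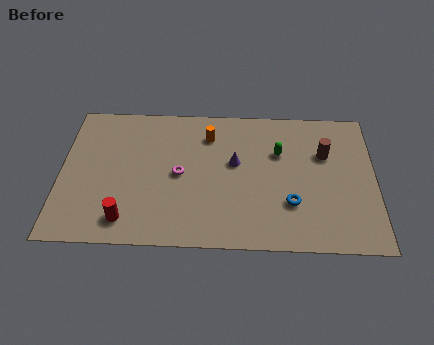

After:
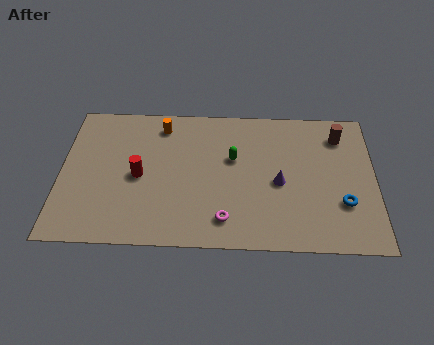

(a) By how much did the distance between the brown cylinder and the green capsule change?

+3.5

The distance was about 2.4 in the first image and 5.9 in the second, so they moved 3.5 units further apart.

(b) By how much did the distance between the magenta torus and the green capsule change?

-1.3

They were about 5.5 units apart before and 4.2 after — 1.3 units closer together.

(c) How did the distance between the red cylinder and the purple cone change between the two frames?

+0.4

They were about 6.9 units apart before and 7.3 after — 0.4 units further apart.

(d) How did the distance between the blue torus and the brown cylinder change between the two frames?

+0.8

Before: roughly 3.9 units apart; after: 4.7. That's 0.8 units further apart.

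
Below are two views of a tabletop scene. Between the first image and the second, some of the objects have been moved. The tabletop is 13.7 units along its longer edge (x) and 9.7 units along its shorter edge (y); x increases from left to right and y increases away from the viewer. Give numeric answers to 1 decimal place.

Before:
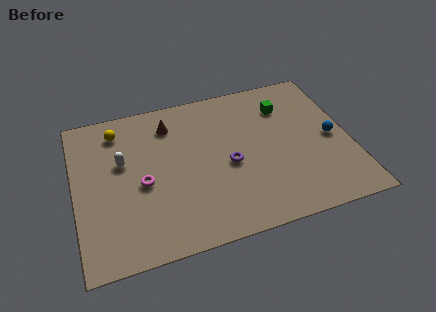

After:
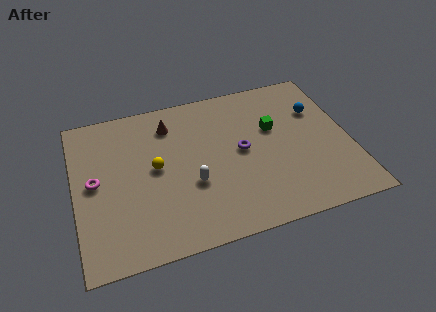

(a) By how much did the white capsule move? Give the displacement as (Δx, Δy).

(3.3, -2.3)

The white capsule was at about (2.4, 5.9) and moved to about (5.7, 3.6).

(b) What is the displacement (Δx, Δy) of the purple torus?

(0.7, 0.7)

From the two frames, the purple torus sits at roughly (7.6, 4.3) before and (8.3, 5.0) after.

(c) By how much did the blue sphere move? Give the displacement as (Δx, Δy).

(-0.5, 2.0)

The blue sphere was at about (12.8, 4.6) and moved to about (12.3, 6.6).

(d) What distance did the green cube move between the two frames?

1.5

The green cube moved from about (10.7, 7.3) to (10.0, 6.0), a distance of √(0.7² + 1.3²) ≈ 1.5.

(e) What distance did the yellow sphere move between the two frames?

3.4

The yellow sphere moved from about (2.3, 8.0) to (4.0, 5.1), a distance of √(1.7² + 2.9²) ≈ 3.4.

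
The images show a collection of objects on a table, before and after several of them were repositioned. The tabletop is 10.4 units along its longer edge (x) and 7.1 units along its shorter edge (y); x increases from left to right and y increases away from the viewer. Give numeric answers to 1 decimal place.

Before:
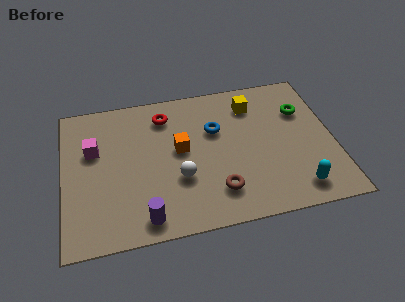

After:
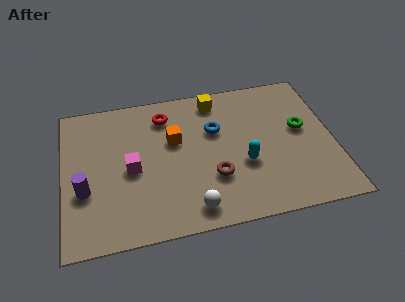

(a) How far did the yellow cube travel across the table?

1.5

From (7.4, 5.6) to (6.0, 6.1), the yellow cube covered √(1.4² + 0.5²) ≈ 1.5 units.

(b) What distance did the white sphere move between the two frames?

1.6

The white sphere moved from about (4.4, 2.5) to (4.8, 1.0), a distance of √(0.4² + 1.5²) ≈ 1.6.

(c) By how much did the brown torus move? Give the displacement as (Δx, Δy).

(-0.1, 0.7)

From the two frames, the brown torus sits at roughly (5.8, 1.6) before and (5.7, 2.3) after.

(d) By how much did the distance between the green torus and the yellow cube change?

+1.8

Before: roughly 2.0 units apart; after: 3.8. That's 1.8 units further apart.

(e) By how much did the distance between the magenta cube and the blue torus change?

-1.2

Before: roughly 4.7 units apart; after: 3.5. That's 1.2 units closer together.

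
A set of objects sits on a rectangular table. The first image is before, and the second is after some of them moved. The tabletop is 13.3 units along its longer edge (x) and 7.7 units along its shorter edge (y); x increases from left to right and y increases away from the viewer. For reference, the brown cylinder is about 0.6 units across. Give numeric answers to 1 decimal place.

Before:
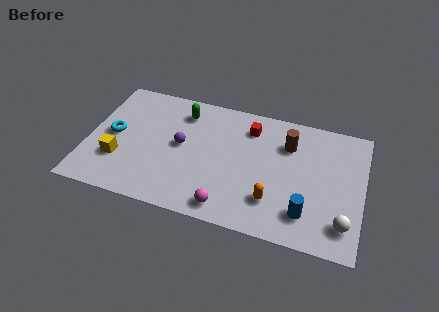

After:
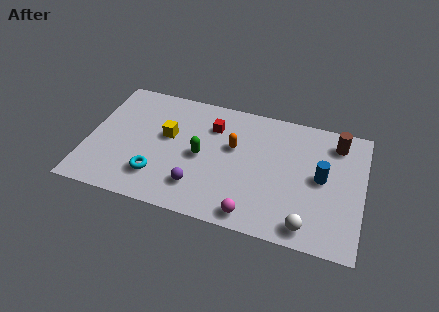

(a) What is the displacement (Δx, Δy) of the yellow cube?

(2.2, 2.1)

From the two frames, the yellow cube sits at roughly (1.6, 2.4) before and (3.8, 4.5) after.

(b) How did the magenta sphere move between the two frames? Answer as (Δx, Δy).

(1.2, -0.1)

The magenta sphere was at about (7.0, 1.0) and moved to about (8.2, 0.9).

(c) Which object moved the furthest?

the orange capsule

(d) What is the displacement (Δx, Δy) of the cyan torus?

(2.3, -2.0)

From the two frames, the cyan torus sits at roughly (1.2, 3.9) before and (3.5, 1.9) after.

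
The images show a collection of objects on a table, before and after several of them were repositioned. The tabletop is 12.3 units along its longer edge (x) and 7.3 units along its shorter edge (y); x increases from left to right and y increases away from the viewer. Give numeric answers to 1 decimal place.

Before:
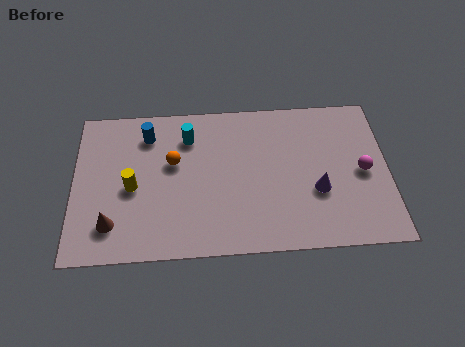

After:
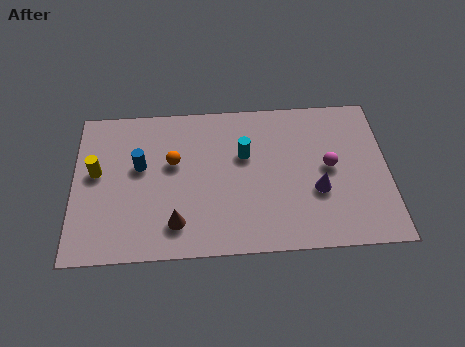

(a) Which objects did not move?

the purple cone and the orange sphere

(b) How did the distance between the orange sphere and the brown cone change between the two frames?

-0.8

Before: roughly 3.7 units apart; after: 2.9. That's 0.8 units closer together.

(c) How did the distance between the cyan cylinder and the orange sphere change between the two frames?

+1.5

They were about 1.3 units apart before and 2.8 after — 1.5 units further apart.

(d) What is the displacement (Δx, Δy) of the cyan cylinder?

(2.2, -1.0)

The cyan cylinder started near (4.5, 5.6) and ended near (6.7, 4.6).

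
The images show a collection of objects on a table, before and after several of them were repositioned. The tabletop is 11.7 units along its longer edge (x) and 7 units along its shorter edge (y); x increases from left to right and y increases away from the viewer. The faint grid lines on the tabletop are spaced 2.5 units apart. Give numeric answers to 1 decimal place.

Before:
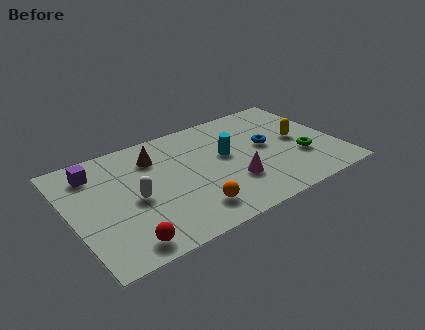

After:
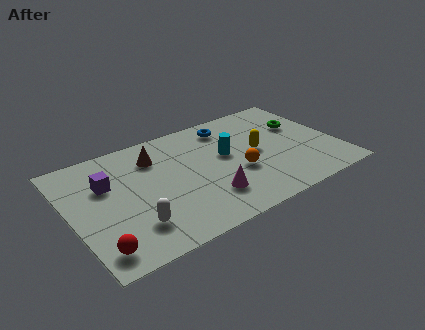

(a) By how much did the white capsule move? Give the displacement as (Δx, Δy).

(-0.3, -1.5)

The white capsule was at about (2.7, 3.2) and moved to about (2.4, 1.7).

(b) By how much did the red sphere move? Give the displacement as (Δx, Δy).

(-1.1, 0.2)

From the two frames, the red sphere sits at roughly (1.9, 0.9) before and (0.8, 1.1) after.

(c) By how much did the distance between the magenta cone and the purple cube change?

-1.7

The distance was about 6.6 in the first image and 4.9 in the second, so they moved 1.7 units closer together.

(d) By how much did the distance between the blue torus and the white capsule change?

+0.4

Before: roughly 6.0 units apart; after: 6.4. That's 0.4 units further apart.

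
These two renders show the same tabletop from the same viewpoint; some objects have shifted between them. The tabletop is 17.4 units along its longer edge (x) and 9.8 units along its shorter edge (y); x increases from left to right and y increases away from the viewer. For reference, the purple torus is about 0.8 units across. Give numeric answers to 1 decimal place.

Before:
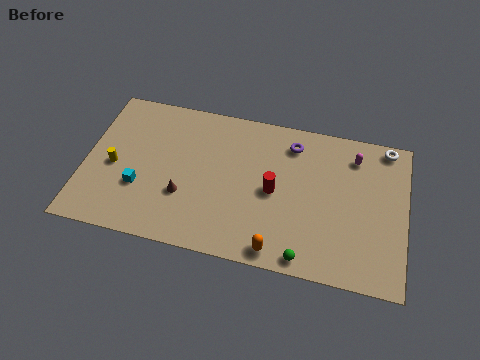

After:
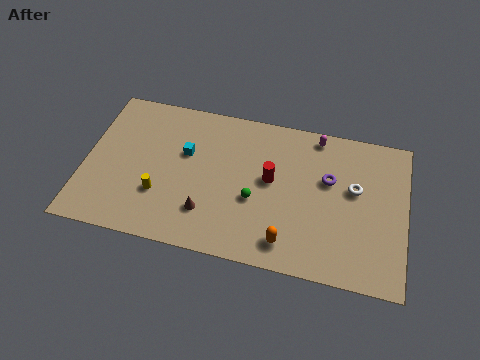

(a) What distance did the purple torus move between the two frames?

2.8

From (11.1, 8.0) to (13.2, 6.1), the purple torus covered √(2.1² + 1.9²) ≈ 2.8 units.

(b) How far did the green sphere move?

4.2

From (12.2, 0.9) to (9.3, 3.9), the green sphere covered √(2.9² + 3.0²) ≈ 4.2 units.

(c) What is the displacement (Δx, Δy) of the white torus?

(-1.6, -3.1)

The white torus was at about (16.2, 8.9) and moved to about (14.6, 5.8).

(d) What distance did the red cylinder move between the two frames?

0.7

From (10.3, 4.7) to (10.1, 5.4), the red cylinder covered √(0.2² + 0.7²) ≈ 0.7 units.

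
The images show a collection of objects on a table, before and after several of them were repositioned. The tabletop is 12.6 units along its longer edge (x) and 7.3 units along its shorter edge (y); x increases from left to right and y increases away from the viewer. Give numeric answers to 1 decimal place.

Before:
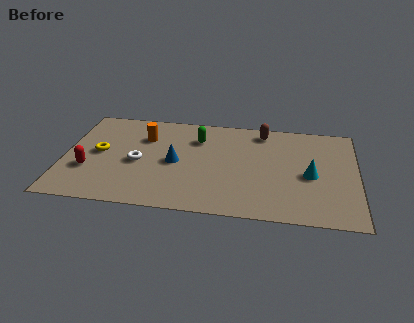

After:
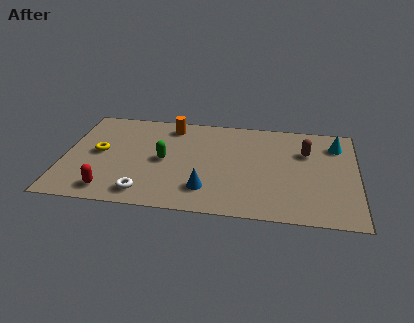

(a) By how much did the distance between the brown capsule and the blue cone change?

+0.7

Before: roughly 4.6 units apart; after: 5.3. That's 0.7 units further apart.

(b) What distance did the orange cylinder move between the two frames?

1.5

From (3.4, 5.2) to (4.5, 6.2), the orange cylinder covered √(1.1² + 1.0²) ≈ 1.5 units.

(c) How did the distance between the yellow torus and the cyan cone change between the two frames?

+1.3

Before: roughly 9.1 units apart; after: 10.4. That's 1.3 units further apart.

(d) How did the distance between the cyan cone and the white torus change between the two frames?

+1.9

Before: roughly 7.4 units apart; after: 9.3. That's 1.9 units further apart.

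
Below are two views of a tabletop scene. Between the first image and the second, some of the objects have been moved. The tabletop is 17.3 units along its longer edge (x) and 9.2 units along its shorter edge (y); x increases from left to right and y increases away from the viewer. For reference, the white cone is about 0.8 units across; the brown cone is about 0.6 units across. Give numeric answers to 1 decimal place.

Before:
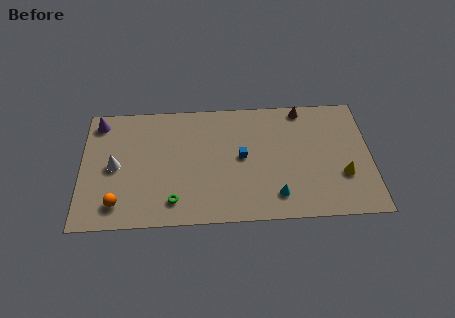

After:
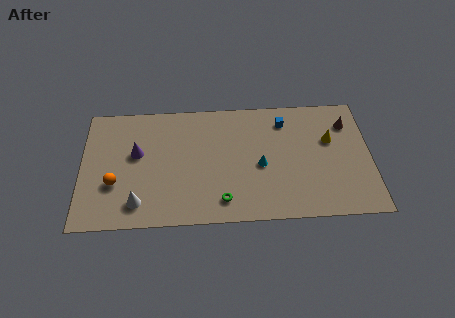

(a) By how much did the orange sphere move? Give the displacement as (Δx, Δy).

(-0.2, 1.5)

From the two frames, the orange sphere sits at roughly (2.2, 1.7) before and (2.0, 3.2) after.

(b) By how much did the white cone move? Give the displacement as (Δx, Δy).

(1.4, -2.8)

The white cone was at about (2.0, 4.5) and moved to about (3.4, 1.7).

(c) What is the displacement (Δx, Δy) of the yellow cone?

(-0.7, 2.7)

From the two frames, the yellow cone sits at roughly (15.6, 3.1) before and (14.9, 5.8) after.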